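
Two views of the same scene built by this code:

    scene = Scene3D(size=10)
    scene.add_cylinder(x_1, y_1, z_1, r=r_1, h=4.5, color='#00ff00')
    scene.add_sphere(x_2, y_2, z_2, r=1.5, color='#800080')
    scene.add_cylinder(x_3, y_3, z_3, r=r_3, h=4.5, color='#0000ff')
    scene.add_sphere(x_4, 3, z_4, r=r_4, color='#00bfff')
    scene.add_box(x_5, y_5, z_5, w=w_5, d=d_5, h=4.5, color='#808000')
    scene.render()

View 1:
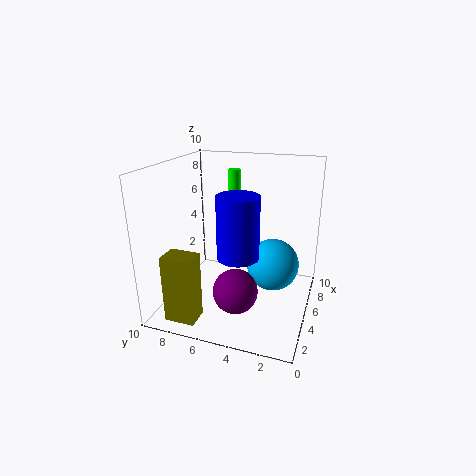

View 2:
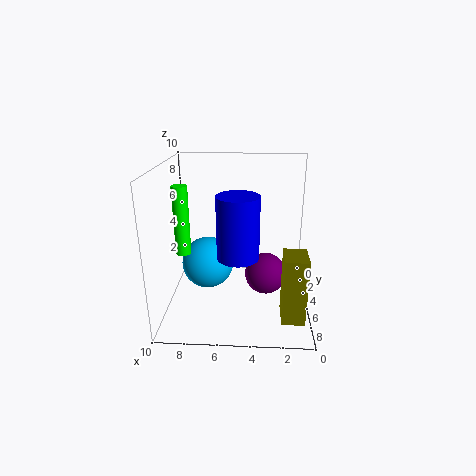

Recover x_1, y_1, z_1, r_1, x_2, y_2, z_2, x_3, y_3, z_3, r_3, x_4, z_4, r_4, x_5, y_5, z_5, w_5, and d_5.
x_1 = 8.5, y_1 = 6.5, z_1 = 4.5, r_1 = 0.5, x_2 = 3, y_2 = 4.5, z_2 = 2, x_3 = 5, y_3 = 5, z_3 = 3.5, r_3 = 1.5, x_4 = 7.5, z_4 = 2, r_4 = 2, x_5 = 0.5, y_5 = 6.5, z_5 = 0.5, w_5 = 1.5, d_5 = 2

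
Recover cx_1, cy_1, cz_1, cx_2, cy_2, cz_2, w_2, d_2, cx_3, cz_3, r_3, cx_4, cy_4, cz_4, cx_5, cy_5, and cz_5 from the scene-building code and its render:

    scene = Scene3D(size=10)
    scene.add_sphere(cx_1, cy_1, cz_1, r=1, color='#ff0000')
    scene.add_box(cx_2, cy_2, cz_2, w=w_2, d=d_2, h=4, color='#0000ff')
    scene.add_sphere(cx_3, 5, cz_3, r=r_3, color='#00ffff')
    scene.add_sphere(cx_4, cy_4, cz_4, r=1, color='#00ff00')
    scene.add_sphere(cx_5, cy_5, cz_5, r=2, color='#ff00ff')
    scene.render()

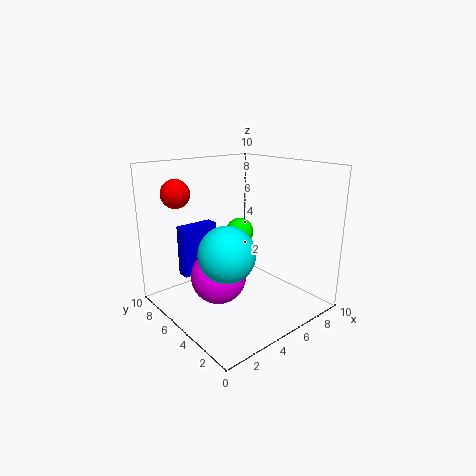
cx_1 = 2; cy_1 = 8; cz_1 = 8; cx_2 = 3; cy_2 = 9; cz_2 = 1; w_2 = 3; d_2 = 1; cx_3 = 4; cz_3 = 4; r_3 = 2; cx_4 = 6; cy_4 = 6; cz_4 = 5; cx_5 = 4; cy_5 = 6; cz_5 = 2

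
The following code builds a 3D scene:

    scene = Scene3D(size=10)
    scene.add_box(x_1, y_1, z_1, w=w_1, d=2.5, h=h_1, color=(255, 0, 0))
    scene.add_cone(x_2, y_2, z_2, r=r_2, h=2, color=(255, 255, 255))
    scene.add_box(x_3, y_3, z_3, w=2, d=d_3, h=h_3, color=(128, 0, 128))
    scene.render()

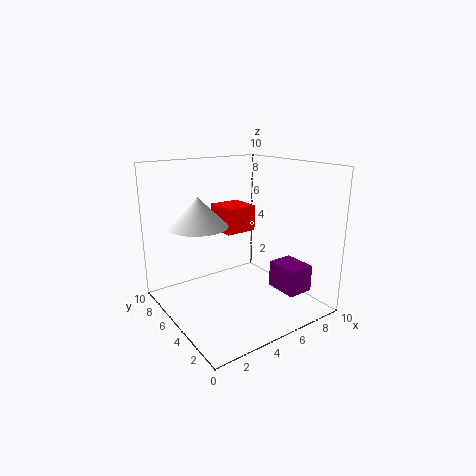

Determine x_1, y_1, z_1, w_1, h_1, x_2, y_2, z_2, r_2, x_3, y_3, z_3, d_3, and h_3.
x_1 = 5.5; y_1 = 7; z_1 = 4.5; w_1 = 2.5; h_1 = 2; x_2 = 2.5; y_2 = 6; z_2 = 6; r_2 = 2; x_3 = 8; y_3 = 2.5; z_3 = 0.5; d_3 = 2.5; h_3 = 2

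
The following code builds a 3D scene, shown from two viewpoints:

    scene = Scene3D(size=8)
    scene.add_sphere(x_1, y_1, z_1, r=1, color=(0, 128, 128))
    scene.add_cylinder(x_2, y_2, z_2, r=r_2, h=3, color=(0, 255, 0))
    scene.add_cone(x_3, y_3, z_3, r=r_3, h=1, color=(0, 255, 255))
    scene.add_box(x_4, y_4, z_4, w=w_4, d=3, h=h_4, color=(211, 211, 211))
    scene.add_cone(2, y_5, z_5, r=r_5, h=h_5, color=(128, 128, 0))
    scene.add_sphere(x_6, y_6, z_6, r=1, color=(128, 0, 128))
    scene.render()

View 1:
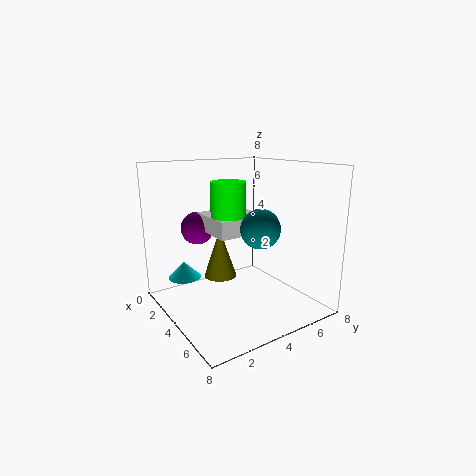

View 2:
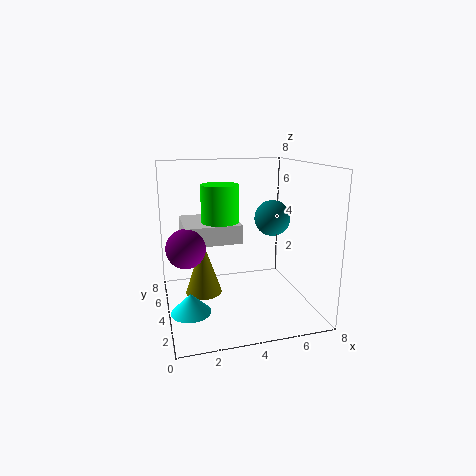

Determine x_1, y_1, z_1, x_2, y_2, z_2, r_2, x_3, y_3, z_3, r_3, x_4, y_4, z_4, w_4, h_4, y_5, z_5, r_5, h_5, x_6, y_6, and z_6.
x_1 = 6
y_1 = 4
z_1 = 5
x_2 = 3
y_2 = 4
z_2 = 4
r_2 = 1
x_3 = 1
y_3 = 2
z_3 = 1
r_3 = 1
x_4 = 1
y_4 = 3
z_4 = 4
w_4 = 3
h_4 = 1
y_5 = 4
z_5 = 1
r_5 = 1
h_5 = 3
x_6 = 1
y_6 = 3
z_6 = 4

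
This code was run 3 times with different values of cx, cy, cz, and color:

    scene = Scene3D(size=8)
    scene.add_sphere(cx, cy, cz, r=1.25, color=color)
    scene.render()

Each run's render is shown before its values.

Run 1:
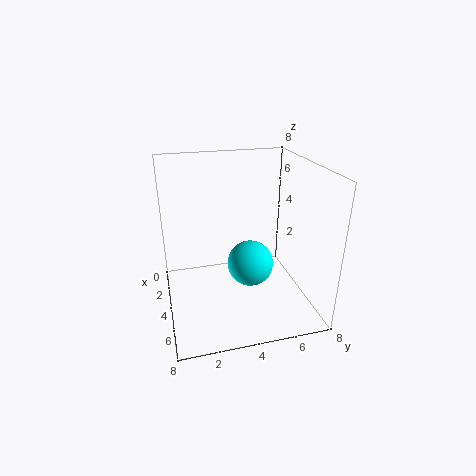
cx = 4.75, cy = 4.5, cz = 2.75, color = 'cyan'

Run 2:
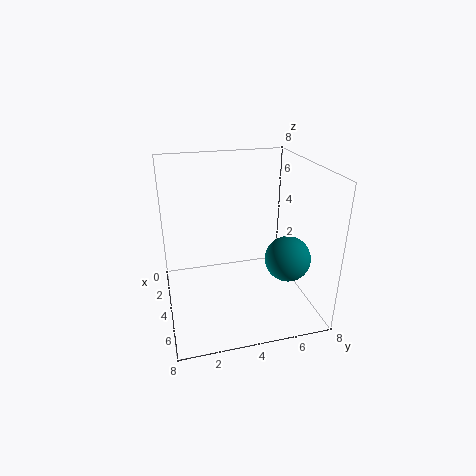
cx = 5.25, cy = 6.5, cz = 3, color = 'teal'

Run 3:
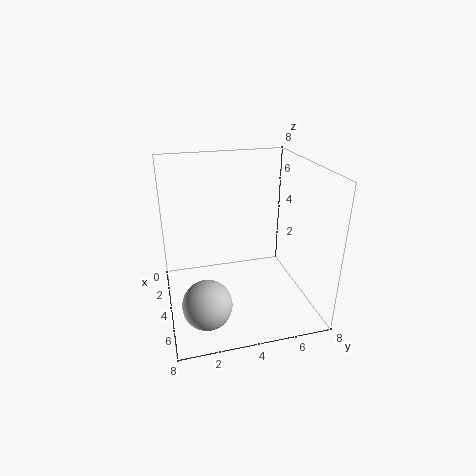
cx = 6.5, cy = 1.75, cz = 1.75, color = 'lightgray'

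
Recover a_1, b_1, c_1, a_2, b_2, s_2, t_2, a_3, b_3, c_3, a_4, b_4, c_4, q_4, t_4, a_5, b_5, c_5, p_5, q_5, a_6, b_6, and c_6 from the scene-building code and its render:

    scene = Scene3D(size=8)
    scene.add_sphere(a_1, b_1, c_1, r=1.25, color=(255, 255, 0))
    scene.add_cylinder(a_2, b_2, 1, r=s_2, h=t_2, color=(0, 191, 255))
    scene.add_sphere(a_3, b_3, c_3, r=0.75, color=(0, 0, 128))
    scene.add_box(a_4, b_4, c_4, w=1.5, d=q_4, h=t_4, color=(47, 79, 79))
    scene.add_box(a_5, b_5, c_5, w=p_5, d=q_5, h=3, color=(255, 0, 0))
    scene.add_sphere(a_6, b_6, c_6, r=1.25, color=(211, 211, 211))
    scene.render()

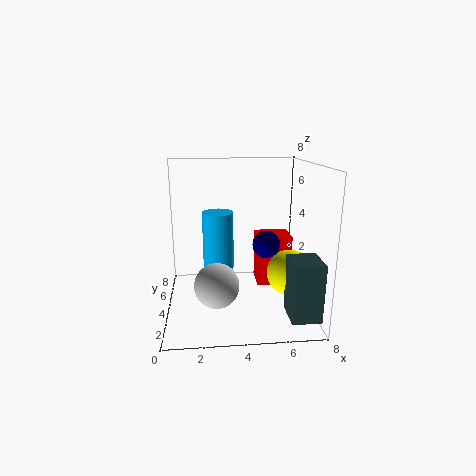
a_1 = 6.75
b_1 = 3
c_1 = 2.25
a_2 = 3
b_2 = 7
s_2 = 1
t_2 = 3.75
a_3 = 5.5
b_3 = 3.5
c_3 = 3.75
a_4 = 6.25
b_4 = 0.25
c_4 = 0.75
q_4 = 1.75
t_4 = 3
a_5 = 5.25
b_5 = 4.5
c_5 = 0.75
p_5 = 2
q_5 = 1.75
a_6 = 2.75
b_6 = 3.25
c_6 = 1.5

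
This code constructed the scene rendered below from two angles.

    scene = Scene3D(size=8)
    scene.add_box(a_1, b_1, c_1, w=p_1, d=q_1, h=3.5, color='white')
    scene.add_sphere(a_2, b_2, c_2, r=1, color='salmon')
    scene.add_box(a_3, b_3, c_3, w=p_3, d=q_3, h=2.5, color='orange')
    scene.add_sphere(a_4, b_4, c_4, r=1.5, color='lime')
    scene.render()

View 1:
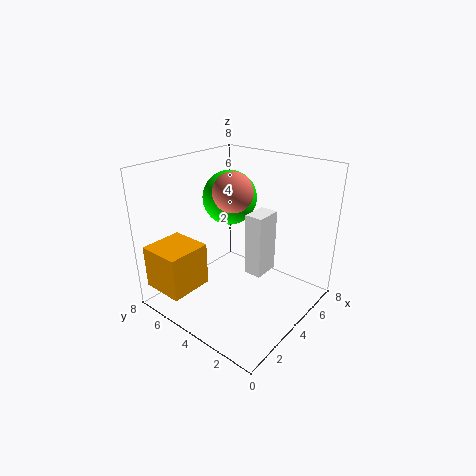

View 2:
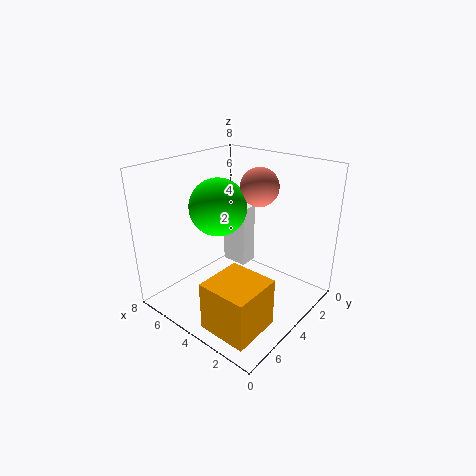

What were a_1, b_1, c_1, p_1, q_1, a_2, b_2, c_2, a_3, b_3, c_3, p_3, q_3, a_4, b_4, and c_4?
a_1 = 4, b_1 = 2.5, c_1 = 2, p_1 = 1.5, q_1 = 1, a_2 = 3, b_2 = 3.5, c_2 = 7, a_3 = 0.5, b_3 = 5.5, c_3 = 1, p_3 = 2.5, q_3 = 2.5, a_4 = 4.5, b_4 = 5, c_4 = 6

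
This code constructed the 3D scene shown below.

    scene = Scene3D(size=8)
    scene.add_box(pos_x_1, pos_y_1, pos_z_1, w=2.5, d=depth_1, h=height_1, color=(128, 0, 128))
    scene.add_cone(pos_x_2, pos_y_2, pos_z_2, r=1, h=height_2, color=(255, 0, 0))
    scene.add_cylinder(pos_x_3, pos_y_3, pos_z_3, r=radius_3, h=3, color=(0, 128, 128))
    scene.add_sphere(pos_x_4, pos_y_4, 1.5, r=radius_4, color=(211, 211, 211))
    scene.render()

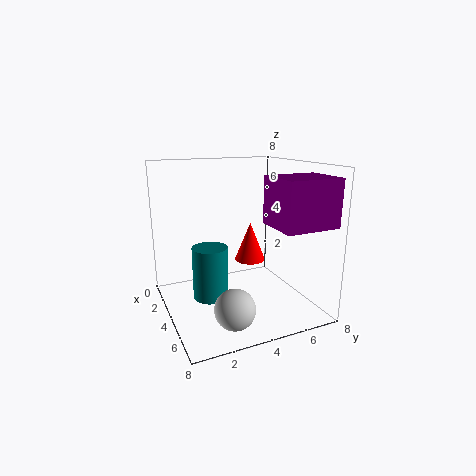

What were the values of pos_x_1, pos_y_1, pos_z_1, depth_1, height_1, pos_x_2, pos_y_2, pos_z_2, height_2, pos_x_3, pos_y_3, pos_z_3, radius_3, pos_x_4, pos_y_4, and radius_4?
pos_x_1 = 5, pos_y_1 = 5, pos_z_1 = 5, depth_1 = 3, height_1 = 2.5, pos_x_2 = 1.5, pos_y_2 = 6, pos_z_2 = 1.5, height_2 = 2.5, pos_x_3 = 3.5, pos_y_3 = 2.5, pos_z_3 = 0.5, radius_3 = 1, pos_x_4 = 7, pos_y_4 = 2.5, radius_4 = 1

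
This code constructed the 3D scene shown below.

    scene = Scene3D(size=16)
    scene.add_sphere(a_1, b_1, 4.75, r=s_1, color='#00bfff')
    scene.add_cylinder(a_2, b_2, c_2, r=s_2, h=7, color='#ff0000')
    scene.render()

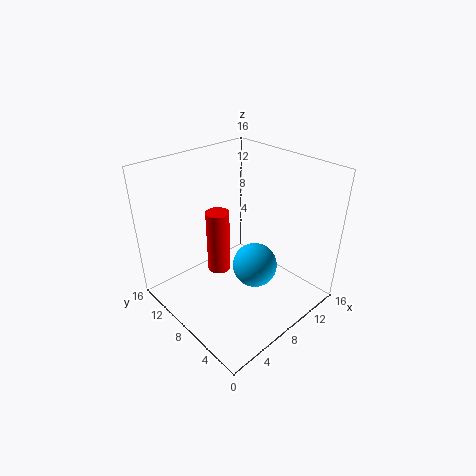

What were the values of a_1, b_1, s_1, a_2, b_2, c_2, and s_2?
a_1 = 9
b_1 = 6.25
s_1 = 2.5
a_2 = 6
b_2 = 9
c_2 = 4.5
s_2 = 1.25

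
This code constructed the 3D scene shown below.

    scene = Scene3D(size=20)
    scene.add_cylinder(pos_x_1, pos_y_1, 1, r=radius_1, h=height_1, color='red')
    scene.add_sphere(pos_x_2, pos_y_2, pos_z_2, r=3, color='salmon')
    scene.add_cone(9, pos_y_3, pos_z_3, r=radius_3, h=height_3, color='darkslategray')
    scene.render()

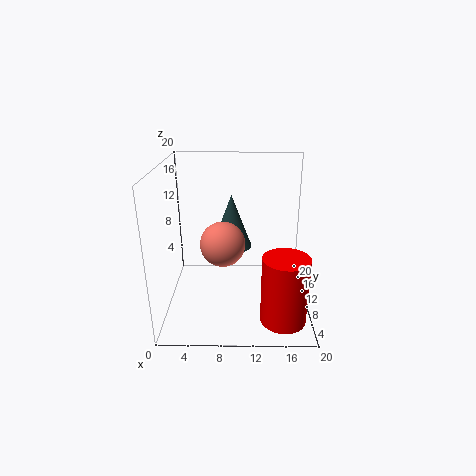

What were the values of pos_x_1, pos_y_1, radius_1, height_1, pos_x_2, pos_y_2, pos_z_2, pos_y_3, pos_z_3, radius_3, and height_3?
pos_x_1 = 16
pos_y_1 = 4
radius_1 = 3
height_1 = 9
pos_x_2 = 8
pos_y_2 = 8
pos_z_2 = 10
pos_y_3 = 14
pos_z_3 = 7
radius_3 = 3
height_3 = 8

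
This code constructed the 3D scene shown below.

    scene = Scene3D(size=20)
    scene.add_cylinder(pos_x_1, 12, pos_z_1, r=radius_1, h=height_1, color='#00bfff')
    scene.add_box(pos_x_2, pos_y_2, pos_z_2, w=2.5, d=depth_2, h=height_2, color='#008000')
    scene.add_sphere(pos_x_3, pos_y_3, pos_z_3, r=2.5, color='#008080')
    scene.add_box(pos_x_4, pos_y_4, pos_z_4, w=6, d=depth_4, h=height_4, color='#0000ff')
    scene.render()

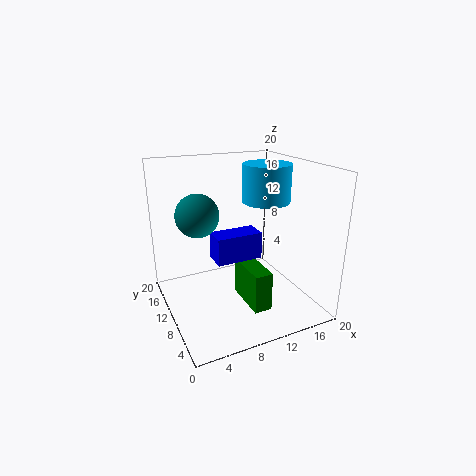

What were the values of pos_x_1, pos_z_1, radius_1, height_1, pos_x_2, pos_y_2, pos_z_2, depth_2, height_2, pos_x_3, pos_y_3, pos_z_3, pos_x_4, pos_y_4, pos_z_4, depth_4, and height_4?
pos_x_1 = 15.5, pos_z_1 = 14, radius_1 = 3.5, height_1 = 5.5, pos_x_2 = 10, pos_y_2 = 4.5, pos_z_2 = 1, depth_2 = 6.5, height_2 = 5.5, pos_x_3 = 3, pos_y_3 = 6, pos_z_3 = 15.5, pos_x_4 = 5.5, pos_y_4 = 6, pos_z_4 = 8.5, depth_4 = 3, height_4 = 3.5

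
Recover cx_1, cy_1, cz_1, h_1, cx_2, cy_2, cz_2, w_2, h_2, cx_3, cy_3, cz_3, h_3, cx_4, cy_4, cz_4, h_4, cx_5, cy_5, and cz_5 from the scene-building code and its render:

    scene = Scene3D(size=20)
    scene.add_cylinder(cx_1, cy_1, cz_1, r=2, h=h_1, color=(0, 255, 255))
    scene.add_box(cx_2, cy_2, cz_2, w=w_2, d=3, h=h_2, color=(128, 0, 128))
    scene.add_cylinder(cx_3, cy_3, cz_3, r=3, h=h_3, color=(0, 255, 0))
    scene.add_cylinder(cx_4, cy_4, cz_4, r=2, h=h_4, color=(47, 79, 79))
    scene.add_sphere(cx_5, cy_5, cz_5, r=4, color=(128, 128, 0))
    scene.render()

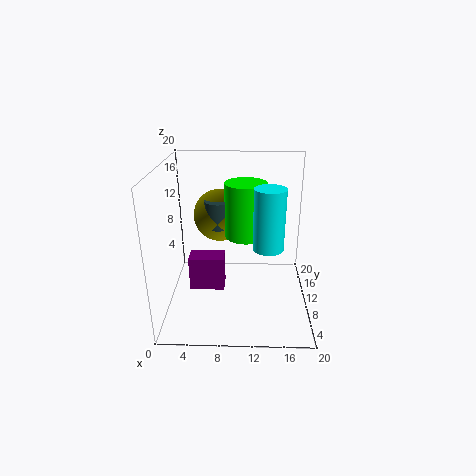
cx_1 = 14
cy_1 = 7
cz_1 = 10
h_1 = 8
cx_2 = 3
cy_2 = 9
cz_2 = 2
w_2 = 5
h_2 = 5
cx_3 = 11
cy_3 = 13
cz_3 = 9
h_3 = 8
cx_4 = 7
cy_4 = 14
cz_4 = 10
h_4 = 4
cx_5 = 7
cy_5 = 16
cz_5 = 11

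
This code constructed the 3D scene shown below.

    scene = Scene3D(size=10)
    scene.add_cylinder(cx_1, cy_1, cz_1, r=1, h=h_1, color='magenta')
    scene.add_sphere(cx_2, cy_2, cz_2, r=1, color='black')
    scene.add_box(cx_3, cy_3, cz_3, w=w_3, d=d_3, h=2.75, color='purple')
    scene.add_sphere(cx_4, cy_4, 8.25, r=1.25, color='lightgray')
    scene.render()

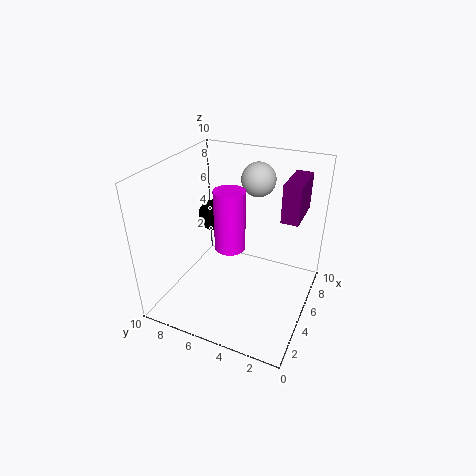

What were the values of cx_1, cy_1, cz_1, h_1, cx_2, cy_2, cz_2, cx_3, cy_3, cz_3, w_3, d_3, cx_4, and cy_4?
cx_1 = 3.75
cy_1 = 5
cz_1 = 5
h_1 = 4
cx_2 = 4
cy_2 = 6.25
cz_2 = 7
cx_3 = 6.5
cy_3 = 1.25
cz_3 = 6
w_3 = 3.25
d_3 = 1.25
cx_4 = 8
cy_4 = 4.75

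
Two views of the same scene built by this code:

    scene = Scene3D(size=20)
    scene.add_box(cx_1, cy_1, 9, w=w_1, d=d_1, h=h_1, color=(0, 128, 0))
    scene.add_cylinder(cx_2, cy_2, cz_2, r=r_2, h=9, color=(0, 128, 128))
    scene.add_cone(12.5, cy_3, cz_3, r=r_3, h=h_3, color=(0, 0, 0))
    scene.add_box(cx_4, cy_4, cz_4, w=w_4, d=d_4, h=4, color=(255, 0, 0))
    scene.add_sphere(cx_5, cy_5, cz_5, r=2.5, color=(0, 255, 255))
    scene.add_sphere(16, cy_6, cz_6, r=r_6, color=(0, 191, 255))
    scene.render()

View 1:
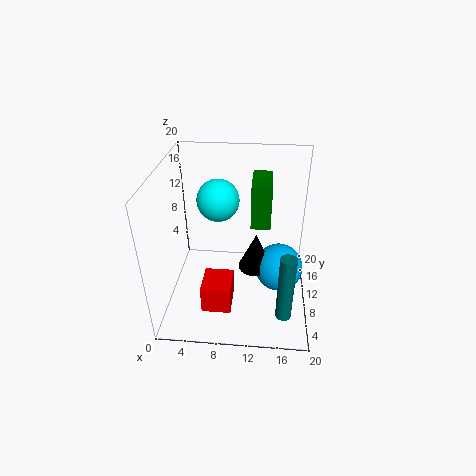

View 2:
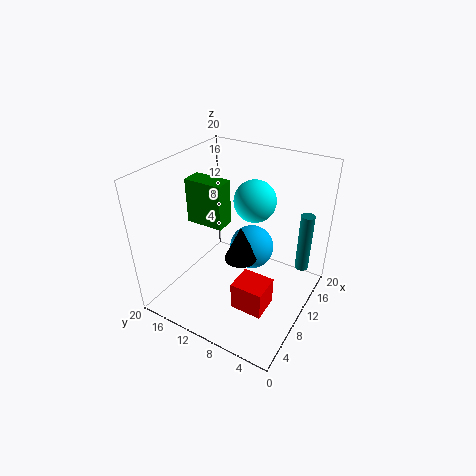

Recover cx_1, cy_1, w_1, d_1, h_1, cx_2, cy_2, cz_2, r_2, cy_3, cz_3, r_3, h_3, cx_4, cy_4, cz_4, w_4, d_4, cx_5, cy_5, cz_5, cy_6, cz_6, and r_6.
cx_1 = 11.5, cy_1 = 14, w_1 = 3, d_1 = 6, h_1 = 7, cx_2 = 16.5, cy_2 = 2.5, cz_2 = 3.5, r_2 = 1, cy_3 = 11, cz_3 = 4.5, r_3 = 2.5, h_3 = 5.5, cx_4 = 5.5, cy_4 = 4, cz_4 = 1.5, w_4 = 4, d_4 = 4.5, cx_5 = 8, cy_5 = 6.5, cz_5 = 17.5, cy_6 = 11, cz_6 = 4.5, r_6 = 3.5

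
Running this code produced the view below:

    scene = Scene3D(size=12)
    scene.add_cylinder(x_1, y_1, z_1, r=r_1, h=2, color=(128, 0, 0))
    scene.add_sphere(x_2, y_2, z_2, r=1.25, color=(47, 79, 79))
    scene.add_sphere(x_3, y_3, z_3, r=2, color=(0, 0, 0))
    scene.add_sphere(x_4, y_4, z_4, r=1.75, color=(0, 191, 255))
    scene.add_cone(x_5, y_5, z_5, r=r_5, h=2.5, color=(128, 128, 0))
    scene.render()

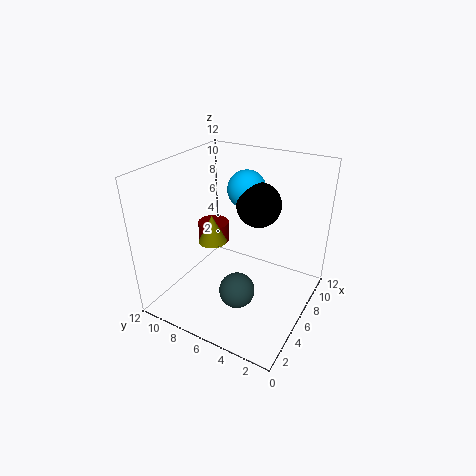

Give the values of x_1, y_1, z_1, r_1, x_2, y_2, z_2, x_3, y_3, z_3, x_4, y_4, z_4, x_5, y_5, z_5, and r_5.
x_1 = 9, y_1 = 10.5, z_1 = 3, r_1 = 1.5, x_2 = 1.5, y_2 = 3.5, z_2 = 4.75, x_3 = 9.25, y_3 = 5.75, z_3 = 7.75, x_4 = 9.75, y_4 = 7.25, z_4 = 8.75, x_5 = 6.25, y_5 = 8.75, z_5 = 4.75, r_5 = 1.25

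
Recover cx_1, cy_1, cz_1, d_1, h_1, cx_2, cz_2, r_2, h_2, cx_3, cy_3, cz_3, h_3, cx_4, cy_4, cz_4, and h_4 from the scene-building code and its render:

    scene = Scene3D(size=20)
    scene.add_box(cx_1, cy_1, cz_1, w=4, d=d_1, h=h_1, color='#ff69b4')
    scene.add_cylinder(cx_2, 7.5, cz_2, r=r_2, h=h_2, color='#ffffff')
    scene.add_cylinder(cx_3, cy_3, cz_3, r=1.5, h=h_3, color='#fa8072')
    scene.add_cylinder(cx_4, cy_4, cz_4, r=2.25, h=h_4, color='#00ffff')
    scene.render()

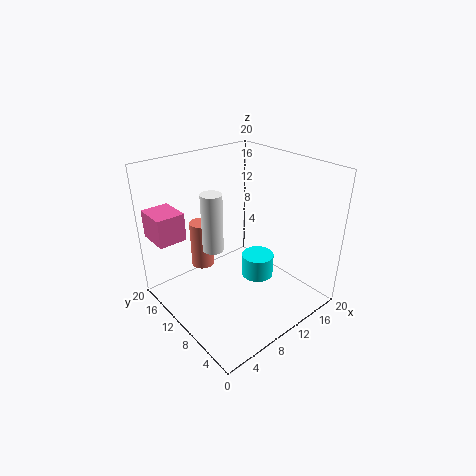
cx_1 = 0.75; cy_1 = 15; cz_1 = 9.5; d_1 = 4.75; h_1 = 4; cx_2 = 4; cz_2 = 11.75; r_2 = 1.25; h_2 = 7; cx_3 = 5.5; cy_3 = 12.25; cz_3 = 6.75; h_3 = 6.25; cx_4 = 12.25; cy_4 = 8.25; cz_4 = 4; h_4 = 3.25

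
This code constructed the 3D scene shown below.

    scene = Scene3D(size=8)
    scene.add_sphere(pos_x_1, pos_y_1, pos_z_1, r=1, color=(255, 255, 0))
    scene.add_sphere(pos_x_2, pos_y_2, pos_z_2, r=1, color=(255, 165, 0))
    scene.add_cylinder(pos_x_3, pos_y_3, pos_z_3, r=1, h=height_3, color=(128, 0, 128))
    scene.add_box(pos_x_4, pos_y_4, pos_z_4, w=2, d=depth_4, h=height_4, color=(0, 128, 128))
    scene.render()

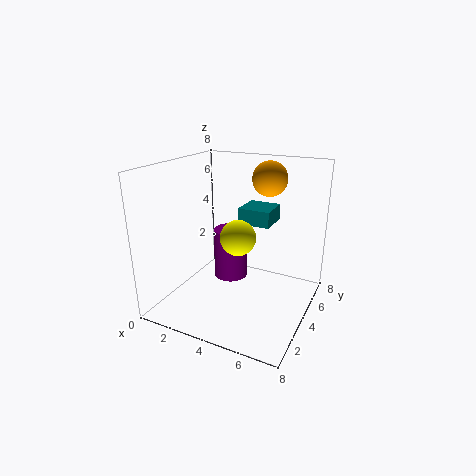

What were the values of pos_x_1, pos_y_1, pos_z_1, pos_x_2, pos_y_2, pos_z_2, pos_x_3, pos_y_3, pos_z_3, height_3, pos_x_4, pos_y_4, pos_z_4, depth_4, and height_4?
pos_x_1 = 4, pos_y_1 = 4, pos_z_1 = 4, pos_x_2 = 5, pos_y_2 = 6, pos_z_2 = 7, pos_x_3 = 3, pos_y_3 = 5, pos_z_3 = 1, height_3 = 3, pos_x_4 = 3, pos_y_4 = 6, pos_z_4 = 4, depth_4 = 2, height_4 = 1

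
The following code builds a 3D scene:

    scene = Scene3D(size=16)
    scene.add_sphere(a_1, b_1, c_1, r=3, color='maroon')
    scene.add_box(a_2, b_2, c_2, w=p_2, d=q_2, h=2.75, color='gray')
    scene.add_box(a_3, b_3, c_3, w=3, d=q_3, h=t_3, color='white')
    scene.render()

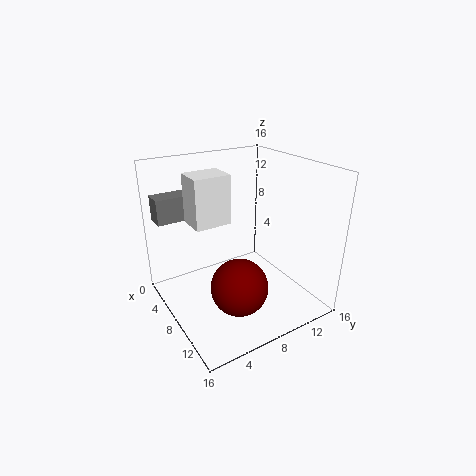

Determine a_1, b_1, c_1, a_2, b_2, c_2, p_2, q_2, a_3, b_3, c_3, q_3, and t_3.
a_1 = 11.5; b_1 = 6; c_1 = 4.25; a_2 = 2.5; b_2 = 0.25; c_2 = 10; p_2 = 2.25; q_2 = 4; a_3 = 6.5; b_3 = 2.5; c_3 = 10.75; q_3 = 3.75; t_3 = 5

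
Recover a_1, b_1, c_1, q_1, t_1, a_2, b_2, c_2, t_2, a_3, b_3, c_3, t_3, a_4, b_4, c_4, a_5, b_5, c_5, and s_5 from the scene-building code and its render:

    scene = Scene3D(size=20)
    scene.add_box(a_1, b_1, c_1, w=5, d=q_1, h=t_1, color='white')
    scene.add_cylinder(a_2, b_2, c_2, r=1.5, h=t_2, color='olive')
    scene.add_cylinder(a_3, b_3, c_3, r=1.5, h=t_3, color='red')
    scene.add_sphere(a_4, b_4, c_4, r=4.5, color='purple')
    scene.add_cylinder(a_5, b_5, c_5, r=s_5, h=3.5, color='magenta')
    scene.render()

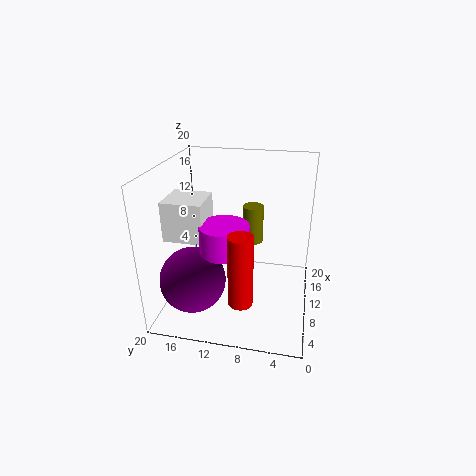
a_1 = 3.5; b_1 = 13; c_1 = 12; q_1 = 5; t_1 = 5; a_2 = 13.5; b_2 = 8.5; c_2 = 8; t_2 = 5.5; a_3 = 2; b_3 = 8; c_3 = 5.5; t_3 = 9; a_4 = 6; b_4 = 15.5; c_4 = 5; a_5 = 4.5; b_5 = 10.5; c_5 = 11; s_5 = 3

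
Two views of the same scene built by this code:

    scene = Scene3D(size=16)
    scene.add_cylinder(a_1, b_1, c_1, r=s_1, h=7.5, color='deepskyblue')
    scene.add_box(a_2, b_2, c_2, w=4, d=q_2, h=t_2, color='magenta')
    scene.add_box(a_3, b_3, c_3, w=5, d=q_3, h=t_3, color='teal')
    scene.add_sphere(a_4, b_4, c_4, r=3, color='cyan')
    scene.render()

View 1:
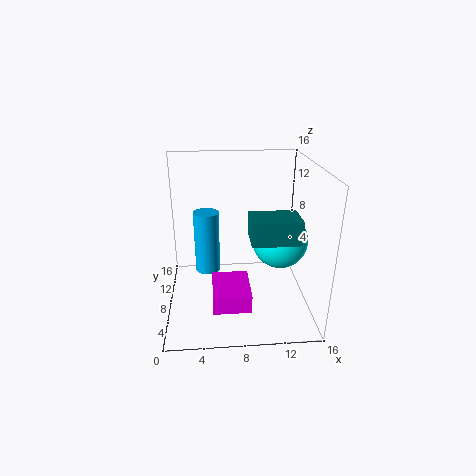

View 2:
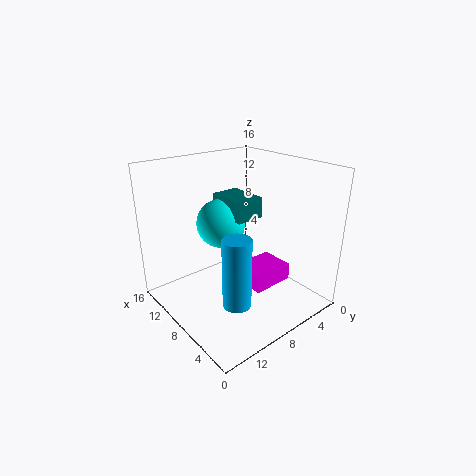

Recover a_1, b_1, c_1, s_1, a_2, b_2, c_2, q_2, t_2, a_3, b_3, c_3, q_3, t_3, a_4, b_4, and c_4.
a_1 = 4.5; b_1 = 11; c_1 = 2.5; s_1 = 1.5; a_2 = 5; b_2 = 2.5; c_2 = 2; q_2 = 5; t_2 = 2; a_3 = 9; b_3 = 3.5; c_3 = 9; q_3 = 3.5; t_3 = 2.5; a_4 = 12.5; b_4 = 7; c_4 = 8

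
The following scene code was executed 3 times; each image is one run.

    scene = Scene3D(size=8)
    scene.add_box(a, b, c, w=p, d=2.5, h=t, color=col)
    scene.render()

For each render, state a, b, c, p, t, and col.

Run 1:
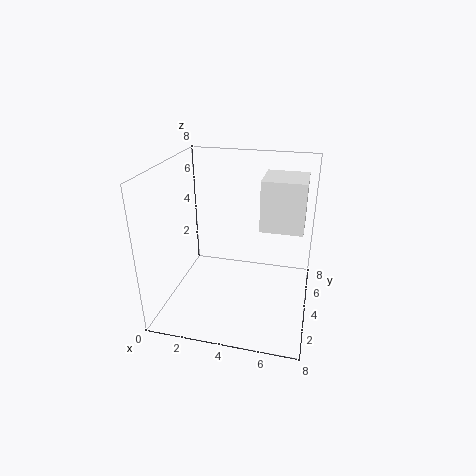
a = 5; b = 5; c = 4; p = 2.5; t = 3; col = 'white'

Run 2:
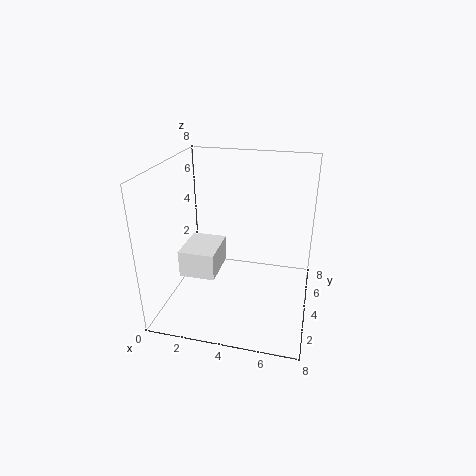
a = 1; b = 2.5; c = 2; p = 2; t = 1.5; col = 'white'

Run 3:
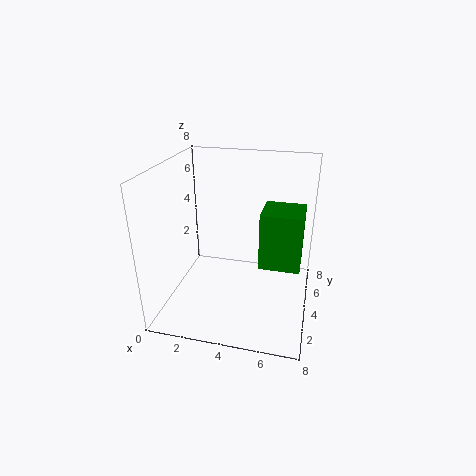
a = 5; b = 5; c = 1.5; p = 2.5; t = 3.5; col = 'green'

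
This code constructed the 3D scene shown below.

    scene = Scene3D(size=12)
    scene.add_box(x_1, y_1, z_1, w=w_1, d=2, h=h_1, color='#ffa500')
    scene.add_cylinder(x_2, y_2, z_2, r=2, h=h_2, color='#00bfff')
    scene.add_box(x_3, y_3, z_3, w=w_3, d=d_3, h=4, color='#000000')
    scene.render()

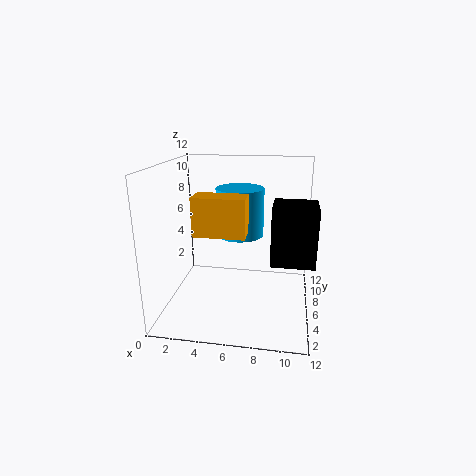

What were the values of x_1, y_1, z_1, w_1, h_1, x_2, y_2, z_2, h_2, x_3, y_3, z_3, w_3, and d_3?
x_1 = 3; y_1 = 3; z_1 = 7; w_1 = 4; h_1 = 3; x_2 = 6; y_2 = 7; z_2 = 6; h_2 = 4; x_3 = 9; y_3 = 1; z_3 = 6; w_3 = 3; d_3 = 3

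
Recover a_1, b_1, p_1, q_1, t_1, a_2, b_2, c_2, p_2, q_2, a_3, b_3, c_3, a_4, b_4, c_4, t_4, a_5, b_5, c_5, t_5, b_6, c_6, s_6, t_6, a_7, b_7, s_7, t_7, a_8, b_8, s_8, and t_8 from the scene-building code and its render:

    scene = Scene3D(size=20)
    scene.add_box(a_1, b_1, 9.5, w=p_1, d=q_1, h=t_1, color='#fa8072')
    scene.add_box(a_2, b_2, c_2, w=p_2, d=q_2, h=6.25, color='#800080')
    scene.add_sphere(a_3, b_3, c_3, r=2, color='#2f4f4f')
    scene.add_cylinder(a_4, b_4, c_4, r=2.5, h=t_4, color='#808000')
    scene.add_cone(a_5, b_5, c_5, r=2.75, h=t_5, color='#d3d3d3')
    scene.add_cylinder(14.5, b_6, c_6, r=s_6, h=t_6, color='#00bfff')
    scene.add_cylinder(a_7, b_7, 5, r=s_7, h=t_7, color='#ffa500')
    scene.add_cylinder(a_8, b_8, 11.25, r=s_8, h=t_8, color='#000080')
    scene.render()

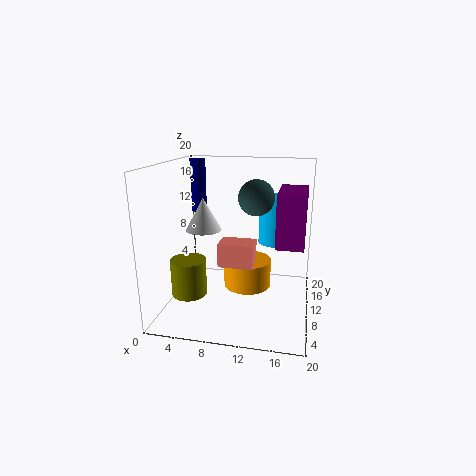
a_1 = 9.5
b_1 = 1.25
p_1 = 4
q_1 = 2.75
t_1 = 2.75
a_2 = 15.75
b_2 = 2.75
c_2 = 11.5
p_2 = 3.25
q_2 = 6.75
a_3 = 13.5
b_3 = 3.25
c_3 = 17.25
a_4 = 3.25
b_4 = 8
c_4 = 1.75
t_4 = 5.25
a_5 = 3.75
b_5 = 14
c_5 = 9.5
t_5 = 5
b_6 = 16.25
c_6 = 7.5
s_6 = 2.5
t_6 = 7.25
a_7 = 12
b_7 = 6.5
s_7 = 3
t_7 = 3.5
a_8 = 1.5
b_8 = 18.75
s_8 = 1.25
t_8 = 8.5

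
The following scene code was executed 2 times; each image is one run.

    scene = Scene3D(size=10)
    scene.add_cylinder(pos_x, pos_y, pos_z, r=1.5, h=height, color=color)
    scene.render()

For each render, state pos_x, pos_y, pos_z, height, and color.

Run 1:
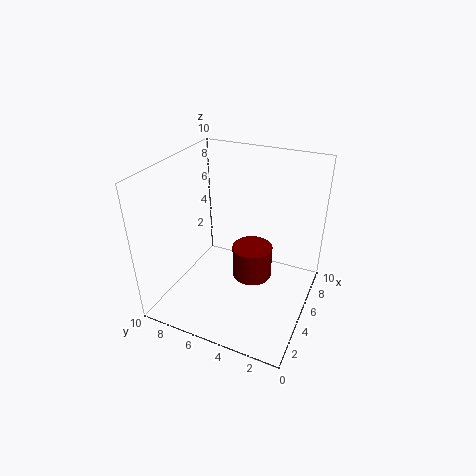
pos_x = 6.5, pos_y = 4.5, pos_z = 1, height = 2.5, color = 'maroon'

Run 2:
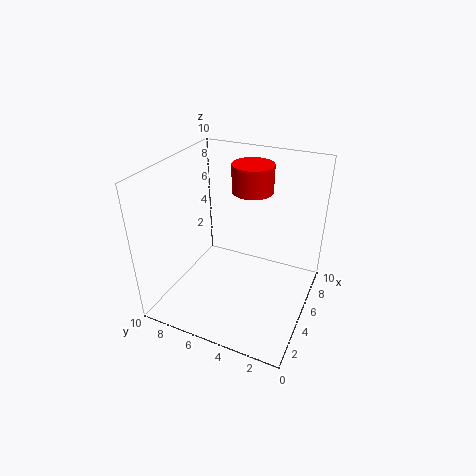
pos_x = 7.5, pos_y = 5, pos_z = 7.5, height = 2, color = 'red'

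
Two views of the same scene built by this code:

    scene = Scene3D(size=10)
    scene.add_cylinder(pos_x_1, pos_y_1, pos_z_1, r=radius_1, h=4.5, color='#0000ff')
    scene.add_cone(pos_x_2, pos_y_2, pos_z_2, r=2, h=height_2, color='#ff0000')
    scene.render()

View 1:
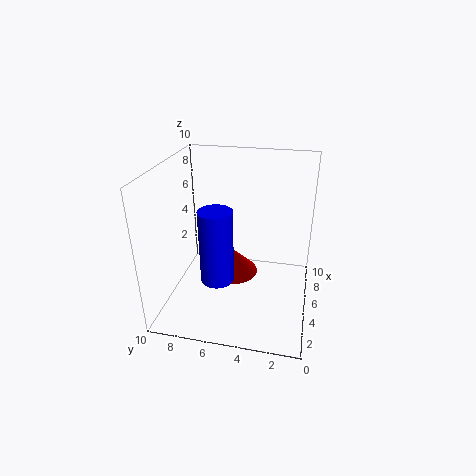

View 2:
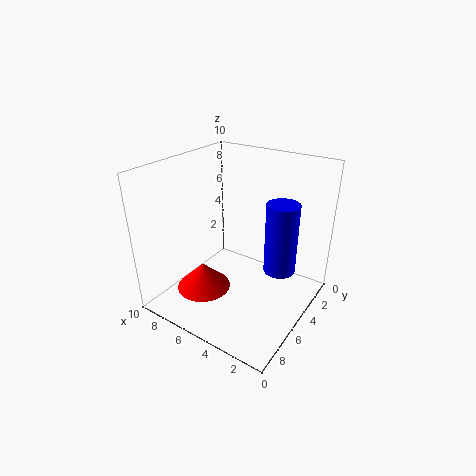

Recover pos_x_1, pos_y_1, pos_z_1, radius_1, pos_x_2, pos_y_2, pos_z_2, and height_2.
pos_x_1 = 1.5; pos_y_1 = 5.5; pos_z_1 = 4; radius_1 = 1; pos_x_2 = 7.5; pos_y_2 = 6; pos_z_2 = 0.5; height_2 = 2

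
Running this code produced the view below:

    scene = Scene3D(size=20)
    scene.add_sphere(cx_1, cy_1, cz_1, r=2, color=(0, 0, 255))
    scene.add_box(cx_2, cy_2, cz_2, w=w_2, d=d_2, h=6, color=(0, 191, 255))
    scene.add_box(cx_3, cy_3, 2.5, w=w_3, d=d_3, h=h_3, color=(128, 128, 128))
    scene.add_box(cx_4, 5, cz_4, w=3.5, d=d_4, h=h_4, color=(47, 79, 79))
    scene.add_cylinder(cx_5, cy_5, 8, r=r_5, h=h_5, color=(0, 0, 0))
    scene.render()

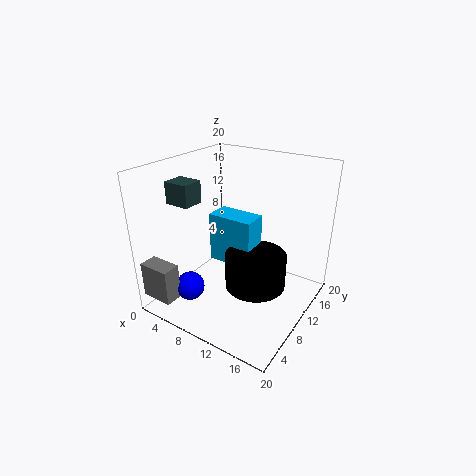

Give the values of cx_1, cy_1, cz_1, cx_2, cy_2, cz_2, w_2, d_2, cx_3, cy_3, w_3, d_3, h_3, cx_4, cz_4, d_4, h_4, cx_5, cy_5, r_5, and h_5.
cx_1 = 5.5; cy_1 = 4.5; cz_1 = 3.5; cx_2 = 9.5; cy_2 = 4.5; cz_2 = 9.5; w_2 = 5.5; d_2 = 3; cx_3 = 0.5; cy_3 = 0.5; w_3 = 4.5; d_3 = 2.5; h_3 = 5; cx_4 = 2; cz_4 = 15; d_4 = 3; h_4 = 3; cx_5 = 16; cy_5 = 4.5; r_5 = 3.5; h_5 = 4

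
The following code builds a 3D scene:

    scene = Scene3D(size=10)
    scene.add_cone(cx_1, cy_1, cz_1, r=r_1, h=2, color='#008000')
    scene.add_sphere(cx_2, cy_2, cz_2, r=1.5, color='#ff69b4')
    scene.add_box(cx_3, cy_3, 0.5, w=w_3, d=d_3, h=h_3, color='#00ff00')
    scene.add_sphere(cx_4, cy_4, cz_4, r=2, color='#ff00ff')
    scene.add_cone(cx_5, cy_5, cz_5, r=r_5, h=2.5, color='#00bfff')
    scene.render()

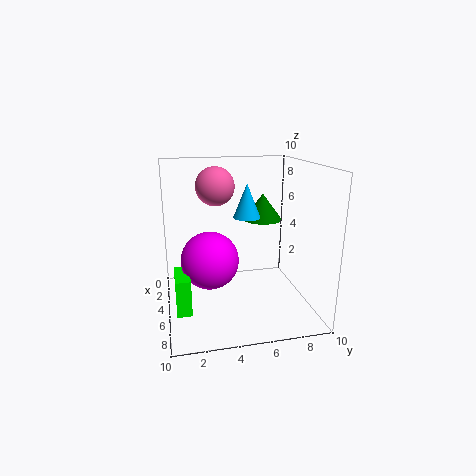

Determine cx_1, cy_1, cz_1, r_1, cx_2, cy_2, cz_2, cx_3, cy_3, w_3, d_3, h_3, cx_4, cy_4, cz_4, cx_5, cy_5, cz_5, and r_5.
cx_1 = 2.5; cy_1 = 7.5; cz_1 = 5.5; r_1 = 1.5; cx_2 = 1.5; cy_2 = 4; cz_2 = 8; cx_3 = 4.5; cy_3 = 0.5; w_3 = 2.5; d_3 = 1; h_3 = 2.5; cx_4 = 5; cy_4 = 3; cz_4 = 3.5; cx_5 = 3.5; cy_5 = 6; cz_5 = 6; r_5 = 1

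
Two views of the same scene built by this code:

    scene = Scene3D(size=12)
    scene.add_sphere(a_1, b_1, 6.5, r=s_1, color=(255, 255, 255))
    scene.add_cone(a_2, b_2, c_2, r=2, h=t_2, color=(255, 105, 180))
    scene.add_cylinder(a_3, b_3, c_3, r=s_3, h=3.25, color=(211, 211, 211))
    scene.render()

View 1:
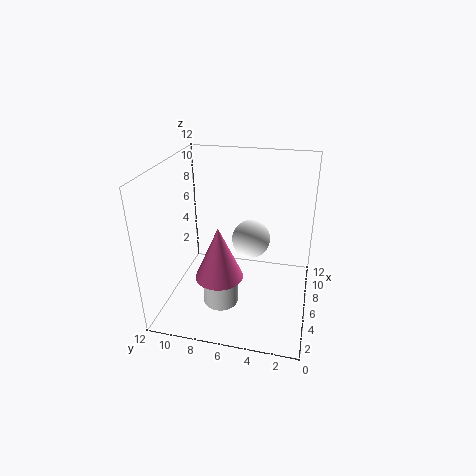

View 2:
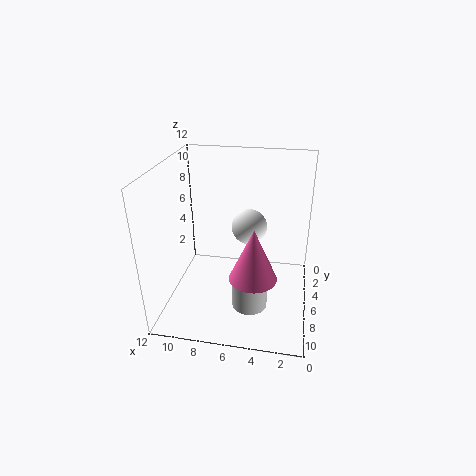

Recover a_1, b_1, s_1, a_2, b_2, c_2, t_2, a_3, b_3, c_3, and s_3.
a_1 = 5.25
b_1 = 4.75
s_1 = 1.5
a_2 = 4.5
b_2 = 7.25
c_2 = 3
t_2 = 4.5
a_3 = 4.75
b_3 = 7.25
c_3 = 0.25
s_3 = 1.5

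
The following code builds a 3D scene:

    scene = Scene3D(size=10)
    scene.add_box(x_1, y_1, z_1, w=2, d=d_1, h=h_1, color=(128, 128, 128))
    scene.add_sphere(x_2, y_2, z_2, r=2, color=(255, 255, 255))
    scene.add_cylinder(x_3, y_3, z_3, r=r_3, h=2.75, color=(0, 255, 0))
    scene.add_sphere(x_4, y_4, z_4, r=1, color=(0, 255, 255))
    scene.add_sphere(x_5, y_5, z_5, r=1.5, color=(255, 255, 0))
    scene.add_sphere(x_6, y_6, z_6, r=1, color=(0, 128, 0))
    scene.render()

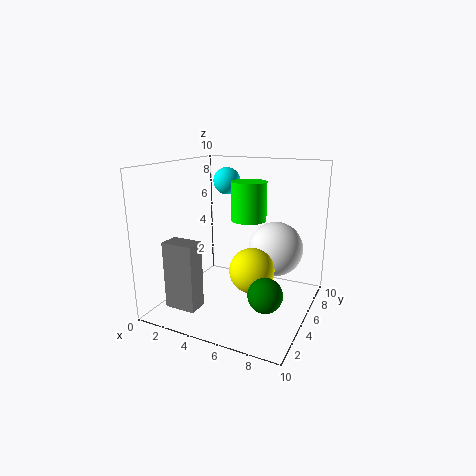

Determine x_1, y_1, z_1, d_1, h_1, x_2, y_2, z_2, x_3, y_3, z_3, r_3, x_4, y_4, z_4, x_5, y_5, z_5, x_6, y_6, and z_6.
x_1 = 2.25, y_1 = 0.25, z_1 = 1.5, d_1 = 1.25, h_1 = 4.25, x_2 = 7, y_2 = 7.25, z_2 = 3.75, x_3 = 5.25, y_3 = 6.25, z_3 = 6, r_3 = 1.25, x_4 = 3, y_4 = 7.25, z_4 = 8.5, x_5 = 6.5, y_5 = 4, z_5 = 3.25, x_6 = 8.5, y_6 = 1.25, z_6 = 3.25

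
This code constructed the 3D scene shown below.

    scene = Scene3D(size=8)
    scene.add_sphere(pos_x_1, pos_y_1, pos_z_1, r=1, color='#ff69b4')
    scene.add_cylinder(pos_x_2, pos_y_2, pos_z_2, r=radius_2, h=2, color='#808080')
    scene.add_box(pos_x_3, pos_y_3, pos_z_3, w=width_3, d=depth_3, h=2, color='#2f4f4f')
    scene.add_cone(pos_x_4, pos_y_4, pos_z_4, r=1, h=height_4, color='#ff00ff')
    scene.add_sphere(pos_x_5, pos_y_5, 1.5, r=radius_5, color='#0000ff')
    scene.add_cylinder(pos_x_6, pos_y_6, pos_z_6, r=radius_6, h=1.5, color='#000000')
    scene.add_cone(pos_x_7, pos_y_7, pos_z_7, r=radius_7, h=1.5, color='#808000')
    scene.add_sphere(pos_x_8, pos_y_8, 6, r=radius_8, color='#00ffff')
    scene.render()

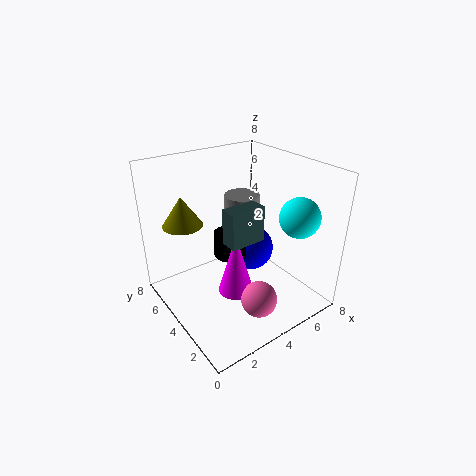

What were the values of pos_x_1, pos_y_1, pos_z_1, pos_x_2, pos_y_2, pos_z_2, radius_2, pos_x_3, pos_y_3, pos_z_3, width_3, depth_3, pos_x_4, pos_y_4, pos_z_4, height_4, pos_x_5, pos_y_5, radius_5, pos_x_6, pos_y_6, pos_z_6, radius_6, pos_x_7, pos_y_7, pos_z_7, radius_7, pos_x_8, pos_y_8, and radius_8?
pos_x_1 = 4, pos_y_1 = 2, pos_z_1 = 1, pos_x_2 = 5, pos_y_2 = 5, pos_z_2 = 4, radius_2 = 1, pos_x_3 = 3, pos_y_3 = 3, pos_z_3 = 4, width_3 = 2, depth_3 = 1, pos_x_4 = 3.5, pos_y_4 = 3.5, pos_z_4 = 1, height_4 = 3.5, pos_x_5 = 6.5, pos_y_5 = 6, radius_5 = 1.5, pos_x_6 = 4.5, pos_y_6 = 5.5, pos_z_6 = 2, radius_6 = 1, pos_x_7 = 1, pos_y_7 = 4.5, pos_z_7 = 5.5, radius_7 = 1, pos_x_8 = 5.5, pos_y_8 = 1, radius_8 = 1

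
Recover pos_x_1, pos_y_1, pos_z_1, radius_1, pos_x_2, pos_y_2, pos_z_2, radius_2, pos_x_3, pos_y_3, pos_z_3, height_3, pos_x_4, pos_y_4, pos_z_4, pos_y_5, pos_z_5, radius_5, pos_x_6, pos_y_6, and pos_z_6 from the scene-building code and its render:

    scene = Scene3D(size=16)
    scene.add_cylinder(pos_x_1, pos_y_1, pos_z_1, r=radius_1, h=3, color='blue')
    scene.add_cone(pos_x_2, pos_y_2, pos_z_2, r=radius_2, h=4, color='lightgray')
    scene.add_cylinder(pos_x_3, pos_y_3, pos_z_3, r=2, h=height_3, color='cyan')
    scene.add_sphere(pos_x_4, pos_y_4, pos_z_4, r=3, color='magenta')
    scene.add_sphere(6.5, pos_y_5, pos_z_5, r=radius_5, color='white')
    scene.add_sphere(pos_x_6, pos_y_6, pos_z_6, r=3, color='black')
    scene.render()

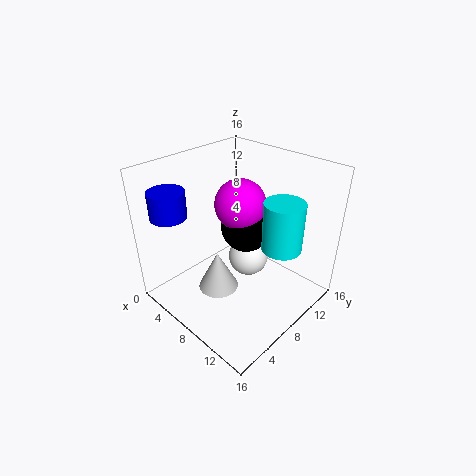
pos_x_1 = 2.5
pos_y_1 = 3
pos_z_1 = 10.5
radius_1 = 2
pos_x_2 = 9.5
pos_y_2 = 3.5
pos_z_2 = 5
radius_2 = 2
pos_x_3 = 13.5
pos_y_3 = 8.5
pos_z_3 = 9
height_3 = 5
pos_x_4 = 6
pos_y_4 = 10.5
pos_z_4 = 10.5
pos_y_5 = 11.5
pos_z_5 = 3
radius_5 = 2.5
pos_x_6 = 6.5
pos_y_6 = 11
pos_z_6 = 7.5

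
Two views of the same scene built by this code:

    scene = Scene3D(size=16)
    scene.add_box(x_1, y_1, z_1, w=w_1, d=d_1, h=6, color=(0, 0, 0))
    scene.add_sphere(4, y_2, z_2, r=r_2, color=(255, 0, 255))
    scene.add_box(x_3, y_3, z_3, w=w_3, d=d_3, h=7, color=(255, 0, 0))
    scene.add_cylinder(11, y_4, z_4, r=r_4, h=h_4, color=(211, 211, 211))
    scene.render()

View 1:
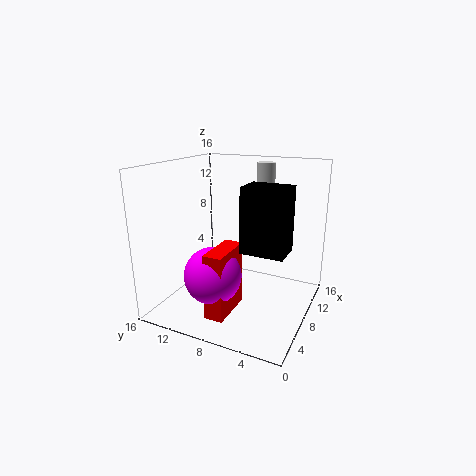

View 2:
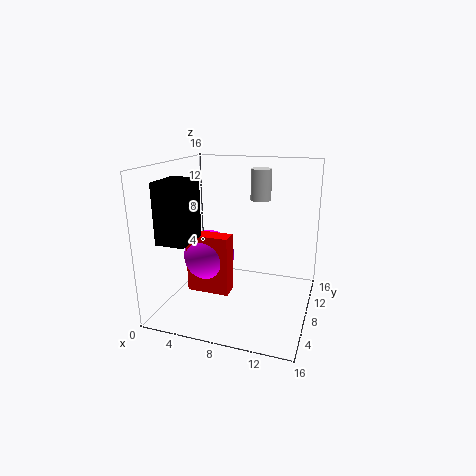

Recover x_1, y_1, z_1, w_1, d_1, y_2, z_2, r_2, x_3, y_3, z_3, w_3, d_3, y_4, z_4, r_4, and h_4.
x_1 = 2, y_1 = 1, z_1 = 9, w_1 = 3, d_1 = 4, y_2 = 9, z_2 = 5, r_2 = 3, x_3 = 2, y_3 = 7, z_3 = 1, w_3 = 5, d_3 = 2, y_4 = 6, z_4 = 13, r_4 = 1, h_4 = 3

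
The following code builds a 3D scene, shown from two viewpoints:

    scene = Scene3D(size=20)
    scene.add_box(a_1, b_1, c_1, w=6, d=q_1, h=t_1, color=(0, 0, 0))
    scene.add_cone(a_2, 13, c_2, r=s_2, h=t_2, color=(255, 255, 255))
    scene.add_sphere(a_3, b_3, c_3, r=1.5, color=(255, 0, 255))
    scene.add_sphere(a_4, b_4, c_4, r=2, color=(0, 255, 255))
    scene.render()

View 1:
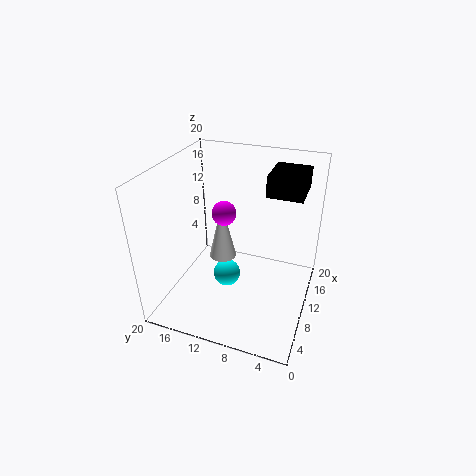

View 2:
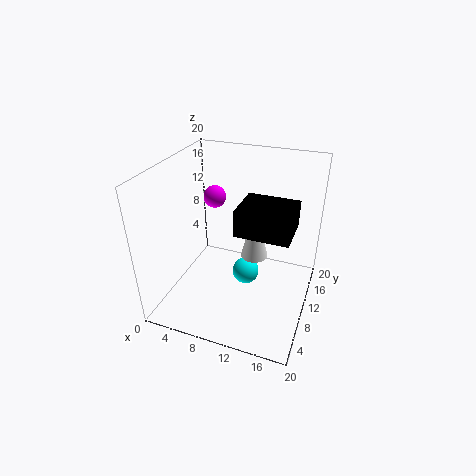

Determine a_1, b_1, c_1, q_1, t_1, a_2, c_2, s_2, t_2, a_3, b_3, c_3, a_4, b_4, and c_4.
a_1 = 12.5; b_1 = 2; c_1 = 15.5; q_1 = 5; t_1 = 3; a_2 = 11.5; c_2 = 5.5; s_2 = 2; t_2 = 8.5; a_3 = 6.5; b_3 = 10.5; c_3 = 15.5; a_4 = 10.5; b_4 = 12; c_4 = 3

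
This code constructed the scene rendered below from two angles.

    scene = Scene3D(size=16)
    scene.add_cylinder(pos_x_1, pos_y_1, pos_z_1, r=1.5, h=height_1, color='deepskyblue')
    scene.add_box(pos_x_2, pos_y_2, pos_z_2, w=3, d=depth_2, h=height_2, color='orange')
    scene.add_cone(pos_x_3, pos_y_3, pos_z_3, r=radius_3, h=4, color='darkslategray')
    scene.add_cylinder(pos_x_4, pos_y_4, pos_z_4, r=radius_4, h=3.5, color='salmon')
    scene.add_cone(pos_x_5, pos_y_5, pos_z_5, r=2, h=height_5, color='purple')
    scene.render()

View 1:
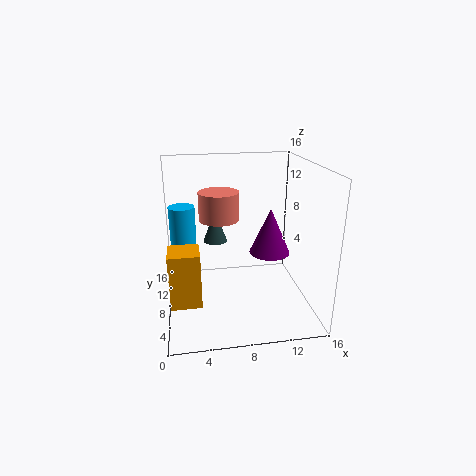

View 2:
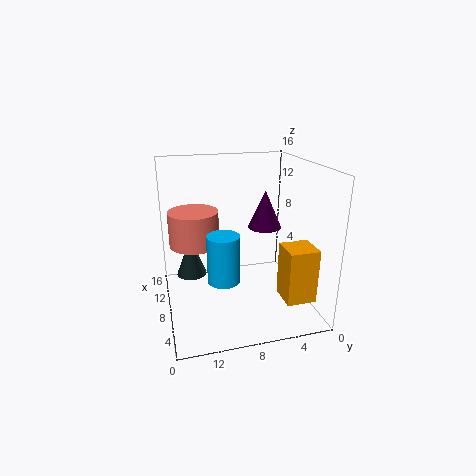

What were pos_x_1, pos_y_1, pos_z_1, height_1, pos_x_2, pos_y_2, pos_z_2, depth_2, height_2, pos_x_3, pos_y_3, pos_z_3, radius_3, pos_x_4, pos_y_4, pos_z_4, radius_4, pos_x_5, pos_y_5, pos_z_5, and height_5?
pos_x_1 = 2; pos_y_1 = 11; pos_z_1 = 6.5; height_1 = 4.5; pos_x_2 = 0.5; pos_y_2 = 2; pos_z_2 = 3.5; depth_2 = 3; height_2 = 5.5; pos_x_3 = 6; pos_y_3 = 13.5; pos_z_3 = 5.5; radius_3 = 1.5; pos_x_4 = 6.5; pos_y_4 = 13; pos_z_4 = 8.5; radius_4 = 2.5; pos_x_5 = 10.5; pos_y_5 = 4; pos_z_5 = 8; height_5 = 4.5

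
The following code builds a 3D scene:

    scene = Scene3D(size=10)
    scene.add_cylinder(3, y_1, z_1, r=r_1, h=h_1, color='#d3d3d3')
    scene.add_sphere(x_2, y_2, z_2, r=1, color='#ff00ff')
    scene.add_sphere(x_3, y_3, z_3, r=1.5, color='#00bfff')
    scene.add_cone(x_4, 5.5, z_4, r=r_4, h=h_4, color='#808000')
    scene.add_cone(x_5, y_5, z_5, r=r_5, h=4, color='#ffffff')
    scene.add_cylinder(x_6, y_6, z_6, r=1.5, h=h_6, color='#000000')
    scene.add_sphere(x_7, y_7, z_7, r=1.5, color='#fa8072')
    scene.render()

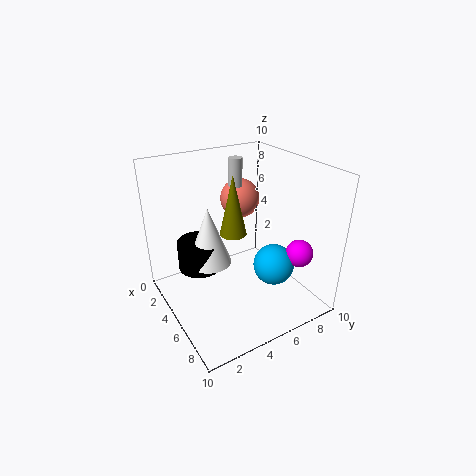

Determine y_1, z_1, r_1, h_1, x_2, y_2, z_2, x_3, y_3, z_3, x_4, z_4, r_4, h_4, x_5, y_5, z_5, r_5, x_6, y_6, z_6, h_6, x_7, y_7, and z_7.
y_1 = 6
z_1 = 8
r_1 = 0.5
h_1 = 2
x_2 = 7
y_2 = 9
z_2 = 3.5
x_3 = 6
y_3 = 7.5
z_3 = 2.5
x_4 = 3.5
z_4 = 4.5
r_4 = 1
h_4 = 4.5
x_5 = 4.5
y_5 = 3
z_5 = 3.5
r_5 = 1.5
x_6 = 4
y_6 = 2.5
z_6 = 3
h_6 = 2
x_7 = 2
y_7 = 7
z_7 = 6.5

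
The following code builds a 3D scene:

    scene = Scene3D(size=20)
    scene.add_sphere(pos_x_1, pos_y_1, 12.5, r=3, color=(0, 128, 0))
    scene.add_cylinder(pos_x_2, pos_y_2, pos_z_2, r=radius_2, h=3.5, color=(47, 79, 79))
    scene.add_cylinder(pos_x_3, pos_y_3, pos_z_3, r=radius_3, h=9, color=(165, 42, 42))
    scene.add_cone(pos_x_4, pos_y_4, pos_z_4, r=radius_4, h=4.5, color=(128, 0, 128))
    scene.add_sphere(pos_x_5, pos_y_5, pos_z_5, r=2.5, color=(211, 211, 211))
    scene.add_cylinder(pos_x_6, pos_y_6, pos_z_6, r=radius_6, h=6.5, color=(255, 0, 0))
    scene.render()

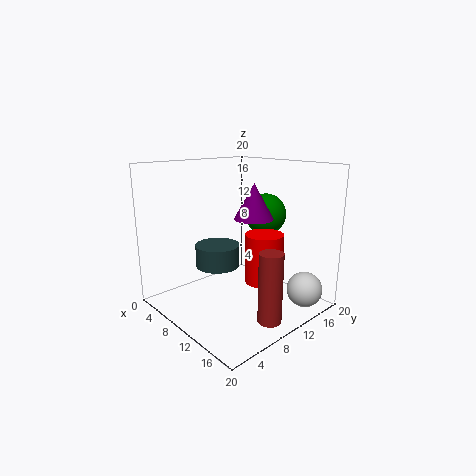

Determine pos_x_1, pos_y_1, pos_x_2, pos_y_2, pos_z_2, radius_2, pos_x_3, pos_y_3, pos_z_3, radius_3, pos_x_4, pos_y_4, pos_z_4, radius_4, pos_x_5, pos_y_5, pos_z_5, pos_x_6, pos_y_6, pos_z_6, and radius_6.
pos_x_1 = 10; pos_y_1 = 15.5; pos_x_2 = 3.5; pos_y_2 = 11.5; pos_z_2 = 3.5; radius_2 = 3.5; pos_x_3 = 18; pos_y_3 = 8; pos_z_3 = 1.5; radius_3 = 1.5; pos_x_4 = 13.5; pos_y_4 = 9.5; pos_z_4 = 13.5; radius_4 = 2.5; pos_x_5 = 17; pos_y_5 = 16.5; pos_z_5 = 2.5; pos_x_6 = 14.5; pos_y_6 = 10.5; pos_z_6 = 5; radius_6 = 2.5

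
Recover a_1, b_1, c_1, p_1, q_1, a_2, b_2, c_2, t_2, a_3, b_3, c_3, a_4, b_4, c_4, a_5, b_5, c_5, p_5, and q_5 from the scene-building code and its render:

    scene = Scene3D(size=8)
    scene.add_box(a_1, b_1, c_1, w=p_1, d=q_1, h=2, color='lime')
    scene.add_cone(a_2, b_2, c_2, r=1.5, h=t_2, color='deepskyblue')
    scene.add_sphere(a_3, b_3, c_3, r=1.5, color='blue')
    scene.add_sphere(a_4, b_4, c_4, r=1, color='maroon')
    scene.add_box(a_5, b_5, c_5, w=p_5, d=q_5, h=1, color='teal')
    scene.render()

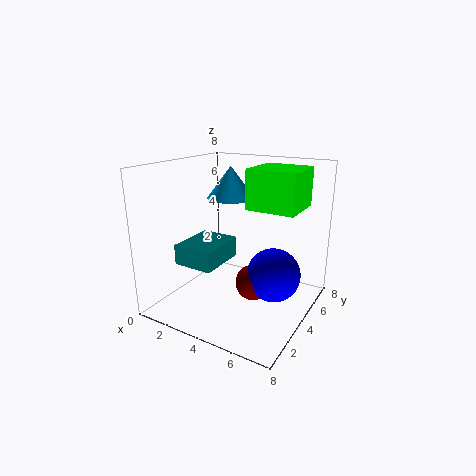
a_1 = 5; b_1 = 3; c_1 = 6; p_1 = 2.5; q_1 = 2.5; a_2 = 2; b_2 = 6.5; c_2 = 5.5; t_2 = 2; a_3 = 6; b_3 = 4.5; c_3 = 2; a_4 = 5; b_4 = 4; c_4 = 1.5; a_5 = 2.5; b_5 = 0.5; c_5 = 3.5; p_5 = 2; q_5 = 2.5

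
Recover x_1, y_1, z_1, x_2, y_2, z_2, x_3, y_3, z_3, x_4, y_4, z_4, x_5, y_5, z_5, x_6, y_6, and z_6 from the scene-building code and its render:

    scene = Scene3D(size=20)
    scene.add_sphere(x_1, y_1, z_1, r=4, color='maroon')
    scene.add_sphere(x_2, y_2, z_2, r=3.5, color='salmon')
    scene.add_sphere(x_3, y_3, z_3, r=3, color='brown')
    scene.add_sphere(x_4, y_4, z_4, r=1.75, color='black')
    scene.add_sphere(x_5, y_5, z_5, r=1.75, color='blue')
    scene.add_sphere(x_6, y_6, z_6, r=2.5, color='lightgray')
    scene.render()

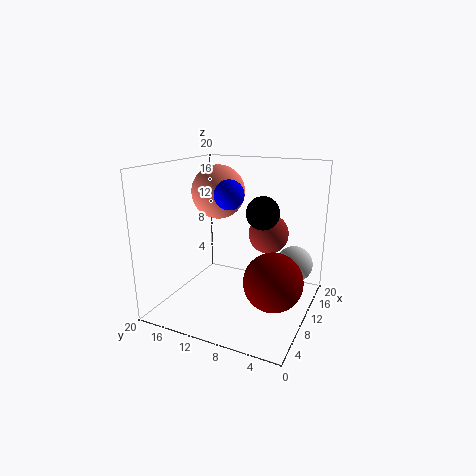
x_1 = 8.75, y_1 = 4.25, z_1 = 5, x_2 = 8.75, y_2 = 12.25, z_2 = 16.5, x_3 = 15.5, y_3 = 7.5, z_3 = 9.25, x_4 = 2.25, y_4 = 3.5, z_4 = 16.25, x_5 = 4.5, y_5 = 8.5, z_5 = 17.25, x_6 = 12.5, y_6 = 2.5, z_6 = 6.5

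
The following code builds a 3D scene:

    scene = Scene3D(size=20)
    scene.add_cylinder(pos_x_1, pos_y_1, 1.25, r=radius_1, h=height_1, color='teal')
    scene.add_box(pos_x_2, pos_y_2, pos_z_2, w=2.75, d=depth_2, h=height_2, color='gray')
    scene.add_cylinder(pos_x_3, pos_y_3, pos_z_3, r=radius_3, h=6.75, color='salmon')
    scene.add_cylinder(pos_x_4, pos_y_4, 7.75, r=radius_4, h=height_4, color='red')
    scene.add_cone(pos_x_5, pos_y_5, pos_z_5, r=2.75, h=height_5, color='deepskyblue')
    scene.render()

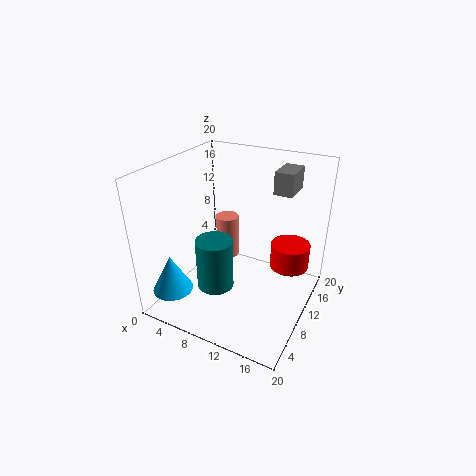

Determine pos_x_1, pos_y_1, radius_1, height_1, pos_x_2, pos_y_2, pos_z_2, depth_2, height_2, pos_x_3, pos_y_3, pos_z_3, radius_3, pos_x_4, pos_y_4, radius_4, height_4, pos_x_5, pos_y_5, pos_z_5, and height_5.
pos_x_1 = 6.5
pos_y_1 = 9.25
radius_1 = 2.75
height_1 = 7.75
pos_x_2 = 13
pos_y_2 = 14.75
pos_z_2 = 15.25
depth_2 = 4.5
height_2 = 3.25
pos_x_3 = 5.75
pos_y_3 = 14.5
pos_z_3 = 3.75
radius_3 = 1.75
pos_x_4 = 17.5
pos_y_4 = 10.25
radius_4 = 2.5
height_4 = 3.25
pos_x_5 = 3.25
pos_y_5 = 3.25
pos_z_5 = 3.5
height_5 = 5.25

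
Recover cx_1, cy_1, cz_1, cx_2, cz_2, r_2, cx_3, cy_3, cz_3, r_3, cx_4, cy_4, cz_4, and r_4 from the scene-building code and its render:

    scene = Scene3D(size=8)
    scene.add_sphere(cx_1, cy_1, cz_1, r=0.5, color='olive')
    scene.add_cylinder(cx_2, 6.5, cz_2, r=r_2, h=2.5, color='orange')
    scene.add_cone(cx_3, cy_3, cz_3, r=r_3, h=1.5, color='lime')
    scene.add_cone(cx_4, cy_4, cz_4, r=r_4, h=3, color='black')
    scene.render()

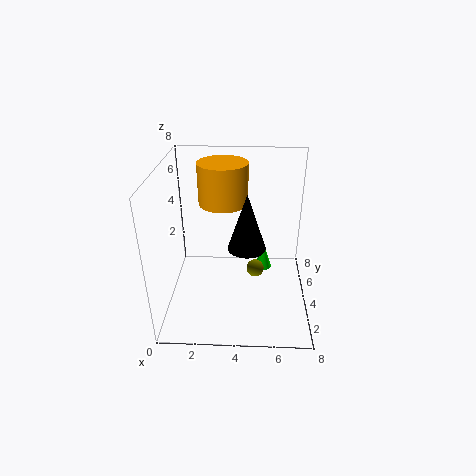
cx_1 = 5
cy_1 = 4
cz_1 = 2
cx_2 = 3
cz_2 = 5
r_2 = 1.5
cx_3 = 5.5
cy_3 = 5
cz_3 = 1.5
r_3 = 0.5
cx_4 = 4.5
cy_4 = 3
cz_4 = 4
r_4 = 1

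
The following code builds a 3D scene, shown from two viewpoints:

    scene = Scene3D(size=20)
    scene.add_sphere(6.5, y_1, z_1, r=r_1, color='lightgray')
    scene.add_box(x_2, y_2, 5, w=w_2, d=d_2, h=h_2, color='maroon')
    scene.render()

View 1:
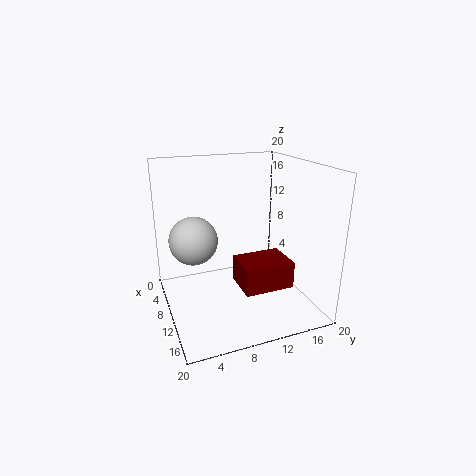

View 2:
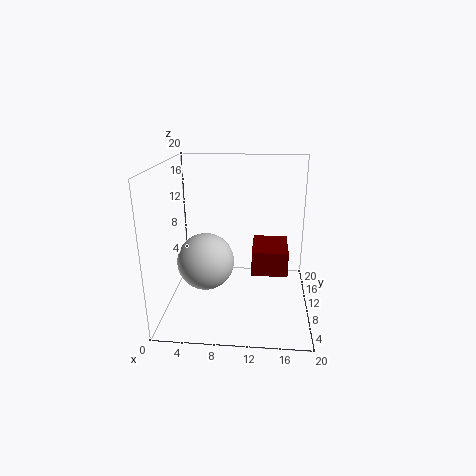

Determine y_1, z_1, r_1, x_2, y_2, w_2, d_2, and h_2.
y_1 = 4.5; z_1 = 9; r_1 = 3.5; x_2 = 12; y_2 = 8.5; w_2 = 5; d_2 = 6.5; h_2 = 3.5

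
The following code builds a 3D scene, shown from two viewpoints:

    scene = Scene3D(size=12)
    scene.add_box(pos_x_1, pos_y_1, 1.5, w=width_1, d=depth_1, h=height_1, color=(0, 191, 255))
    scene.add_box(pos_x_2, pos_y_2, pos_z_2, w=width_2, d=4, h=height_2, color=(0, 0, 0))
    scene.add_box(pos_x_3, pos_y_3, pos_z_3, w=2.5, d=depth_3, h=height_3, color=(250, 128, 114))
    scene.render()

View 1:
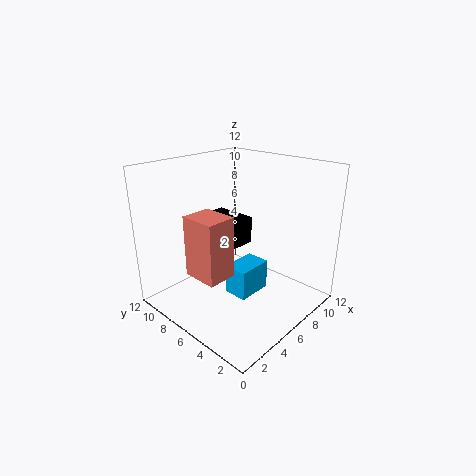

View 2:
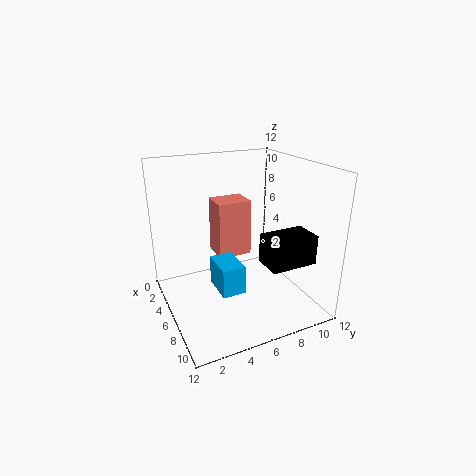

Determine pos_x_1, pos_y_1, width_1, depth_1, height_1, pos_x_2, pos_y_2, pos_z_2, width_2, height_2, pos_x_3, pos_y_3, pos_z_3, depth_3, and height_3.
pos_x_1 = 4.5, pos_y_1 = 4, width_1 = 3, depth_1 = 2, height_1 = 2.5, pos_x_2 = 7, pos_y_2 = 7.5, pos_z_2 = 4, width_2 = 2.5, height_2 = 2.5, pos_x_3 = 2, pos_y_3 = 5, pos_z_3 = 3.5, depth_3 = 3, height_3 = 5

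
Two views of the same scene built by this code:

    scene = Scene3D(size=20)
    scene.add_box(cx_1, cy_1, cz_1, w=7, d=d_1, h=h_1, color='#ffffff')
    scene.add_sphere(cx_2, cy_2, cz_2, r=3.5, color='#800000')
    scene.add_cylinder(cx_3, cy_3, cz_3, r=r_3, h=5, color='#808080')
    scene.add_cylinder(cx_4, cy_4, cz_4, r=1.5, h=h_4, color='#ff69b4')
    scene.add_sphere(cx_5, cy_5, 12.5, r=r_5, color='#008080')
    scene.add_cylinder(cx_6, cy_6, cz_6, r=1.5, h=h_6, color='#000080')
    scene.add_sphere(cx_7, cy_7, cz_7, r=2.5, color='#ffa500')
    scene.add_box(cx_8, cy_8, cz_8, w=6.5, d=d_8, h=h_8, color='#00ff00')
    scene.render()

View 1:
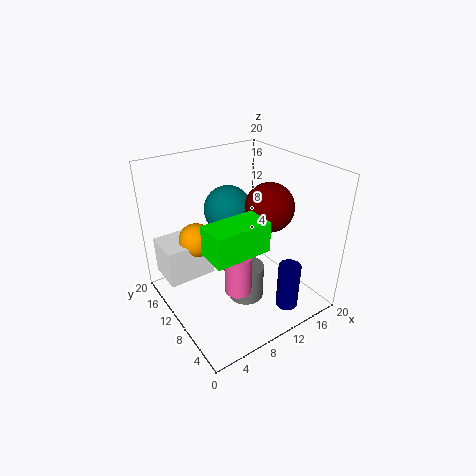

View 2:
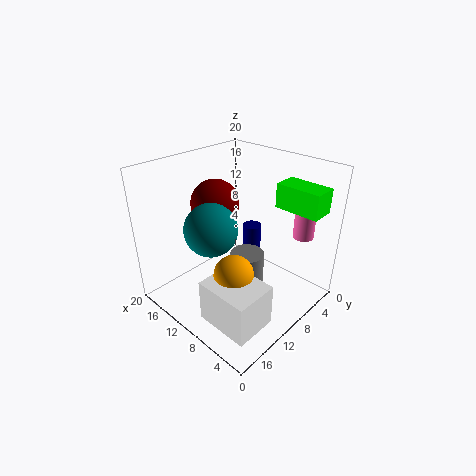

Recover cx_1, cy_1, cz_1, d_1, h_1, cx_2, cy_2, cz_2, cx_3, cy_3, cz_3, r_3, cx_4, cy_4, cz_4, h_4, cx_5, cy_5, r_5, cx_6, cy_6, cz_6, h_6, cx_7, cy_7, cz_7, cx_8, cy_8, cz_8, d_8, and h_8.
cx_1 = 1, cy_1 = 13.5, cz_1 = 3, d_1 = 5.5, h_1 = 5.5, cx_2 = 15, cy_2 = 9.5, cz_2 = 13.5, cx_3 = 10, cy_3 = 8, cz_3 = 1.5, r_3 = 2.5, cx_4 = 4.5, cy_4 = 2, cz_4 = 9, h_4 = 4.5, cx_5 = 11, cy_5 = 14, r_5 = 3.5, cx_6 = 13.5, cy_6 = 3, cz_6 = 1.5, h_6 = 6.5, cx_7 = 6, cy_7 = 15, cz_7 = 8.5, cx_8 = 1.5, cy_8 = 1, cz_8 = 13.5, d_8 = 3.5, h_8 = 3.5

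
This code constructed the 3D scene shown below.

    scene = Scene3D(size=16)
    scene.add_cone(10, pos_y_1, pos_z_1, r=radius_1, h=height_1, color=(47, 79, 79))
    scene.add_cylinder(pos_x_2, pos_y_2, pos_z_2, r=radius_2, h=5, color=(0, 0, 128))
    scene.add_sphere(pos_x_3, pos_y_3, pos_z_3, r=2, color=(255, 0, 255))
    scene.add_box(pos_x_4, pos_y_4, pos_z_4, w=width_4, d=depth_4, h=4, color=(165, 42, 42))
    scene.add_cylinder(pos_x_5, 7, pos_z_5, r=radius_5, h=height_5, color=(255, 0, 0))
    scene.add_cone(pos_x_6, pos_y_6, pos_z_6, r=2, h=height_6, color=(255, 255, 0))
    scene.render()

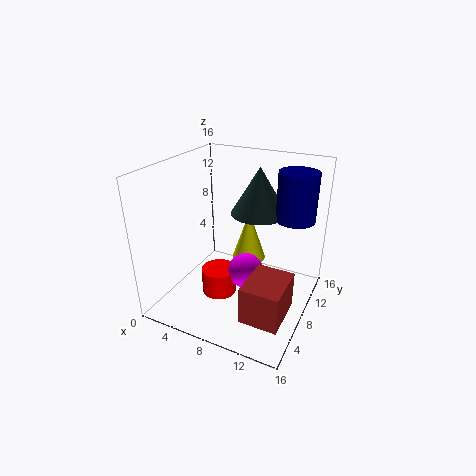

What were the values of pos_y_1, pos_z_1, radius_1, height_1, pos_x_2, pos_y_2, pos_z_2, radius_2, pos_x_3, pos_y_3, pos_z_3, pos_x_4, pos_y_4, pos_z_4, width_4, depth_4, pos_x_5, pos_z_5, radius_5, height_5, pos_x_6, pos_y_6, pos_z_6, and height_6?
pos_y_1 = 9, pos_z_1 = 11, radius_1 = 3, height_1 = 5, pos_x_2 = 14, pos_y_2 = 9, pos_z_2 = 11, radius_2 = 2, pos_x_3 = 9, pos_y_3 = 8, pos_z_3 = 4, pos_x_4 = 11, pos_y_4 = 2, pos_z_4 = 2, width_4 = 4, depth_4 = 5, pos_x_5 = 6, pos_z_5 = 1, radius_5 = 2, height_5 = 3, pos_x_6 = 8, pos_y_6 = 11, pos_z_6 = 4, height_6 = 6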